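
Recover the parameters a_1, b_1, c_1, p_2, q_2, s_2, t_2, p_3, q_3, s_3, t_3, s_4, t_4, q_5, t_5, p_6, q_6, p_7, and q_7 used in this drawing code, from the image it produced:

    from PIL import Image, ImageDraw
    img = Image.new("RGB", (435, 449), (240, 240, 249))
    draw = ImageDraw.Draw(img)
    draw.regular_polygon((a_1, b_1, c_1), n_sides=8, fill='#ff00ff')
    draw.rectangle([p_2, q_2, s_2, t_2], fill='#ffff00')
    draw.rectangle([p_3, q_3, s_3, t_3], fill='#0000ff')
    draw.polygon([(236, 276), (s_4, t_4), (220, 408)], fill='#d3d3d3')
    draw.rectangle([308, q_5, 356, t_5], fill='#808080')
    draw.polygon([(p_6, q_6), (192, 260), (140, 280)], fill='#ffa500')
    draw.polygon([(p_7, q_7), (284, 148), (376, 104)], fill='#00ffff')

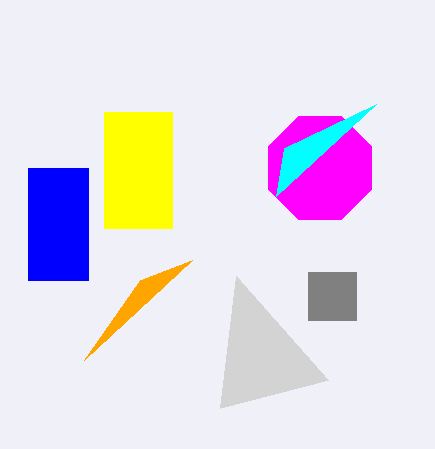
a_1 = 320, b_1 = 168, c_1 = 56, p_2 = 104, q_2 = 112, s_2 = 172, t_2 = 228, p_3 = 28, q_3 = 168, s_3 = 88, t_3 = 280, s_4 = 328, t_4 = 380, q_5 = 272, t_5 = 320, p_6 = 84, q_6 = 360, p_7 = 276, q_7 = 196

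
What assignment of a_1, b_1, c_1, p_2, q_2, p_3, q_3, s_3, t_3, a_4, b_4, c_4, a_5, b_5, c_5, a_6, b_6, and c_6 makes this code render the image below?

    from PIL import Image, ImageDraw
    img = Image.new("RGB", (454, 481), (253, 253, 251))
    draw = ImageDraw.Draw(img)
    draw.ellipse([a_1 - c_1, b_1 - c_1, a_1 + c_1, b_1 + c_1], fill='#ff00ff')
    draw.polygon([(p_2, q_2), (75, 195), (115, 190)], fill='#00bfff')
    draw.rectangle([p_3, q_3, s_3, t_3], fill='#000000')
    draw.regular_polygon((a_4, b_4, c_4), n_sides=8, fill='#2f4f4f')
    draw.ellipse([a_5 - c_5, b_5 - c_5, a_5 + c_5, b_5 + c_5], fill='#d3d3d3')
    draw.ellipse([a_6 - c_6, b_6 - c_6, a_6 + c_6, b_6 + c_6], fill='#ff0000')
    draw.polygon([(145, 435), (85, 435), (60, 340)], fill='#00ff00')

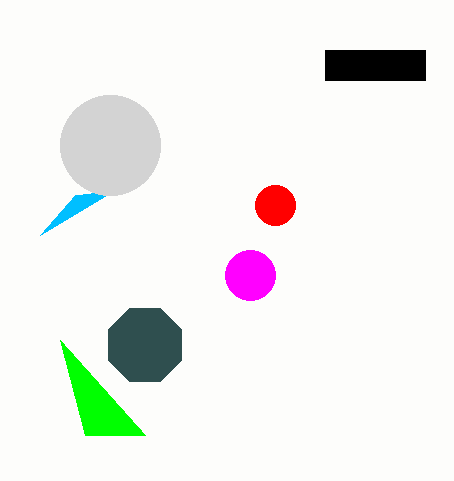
a_1 = 250
b_1 = 275
c_1 = 25
p_2 = 40
q_2 = 235
p_3 = 325
q_3 = 50
s_3 = 425
t_3 = 80
a_4 = 145
b_4 = 345
c_4 = 40
a_5 = 110
b_5 = 145
c_5 = 50
a_6 = 275
b_6 = 205
c_6 = 20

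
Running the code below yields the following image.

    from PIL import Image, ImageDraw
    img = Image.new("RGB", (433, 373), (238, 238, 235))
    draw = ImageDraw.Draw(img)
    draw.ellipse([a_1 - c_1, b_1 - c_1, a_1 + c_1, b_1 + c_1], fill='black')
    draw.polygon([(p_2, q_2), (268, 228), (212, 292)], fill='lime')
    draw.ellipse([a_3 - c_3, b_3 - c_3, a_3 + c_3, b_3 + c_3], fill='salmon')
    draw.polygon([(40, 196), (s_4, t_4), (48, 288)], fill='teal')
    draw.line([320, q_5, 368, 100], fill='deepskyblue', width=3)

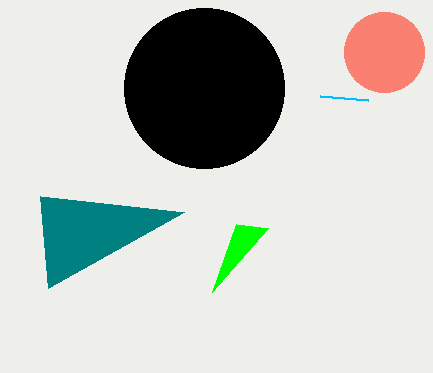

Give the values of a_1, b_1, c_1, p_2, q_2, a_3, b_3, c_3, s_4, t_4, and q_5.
a_1 = 204, b_1 = 88, c_1 = 80, p_2 = 236, q_2 = 224, a_3 = 384, b_3 = 52, c_3 = 40, s_4 = 184, t_4 = 212, q_5 = 96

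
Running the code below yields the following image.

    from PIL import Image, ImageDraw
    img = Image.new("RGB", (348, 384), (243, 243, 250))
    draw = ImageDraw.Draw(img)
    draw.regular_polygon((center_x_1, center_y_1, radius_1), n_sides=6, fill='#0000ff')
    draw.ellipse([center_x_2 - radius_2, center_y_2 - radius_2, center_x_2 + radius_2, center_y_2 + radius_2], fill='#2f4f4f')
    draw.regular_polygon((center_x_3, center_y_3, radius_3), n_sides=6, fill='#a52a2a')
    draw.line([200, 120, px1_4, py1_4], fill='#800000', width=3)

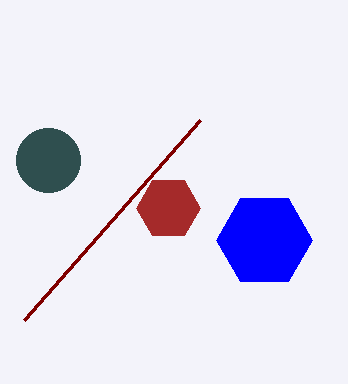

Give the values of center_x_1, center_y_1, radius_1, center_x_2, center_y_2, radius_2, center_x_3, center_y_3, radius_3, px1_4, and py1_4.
center_x_1 = 264
center_y_1 = 240
radius_1 = 48
center_x_2 = 48
center_y_2 = 160
radius_2 = 32
center_x_3 = 168
center_y_3 = 208
radius_3 = 32
px1_4 = 24
py1_4 = 320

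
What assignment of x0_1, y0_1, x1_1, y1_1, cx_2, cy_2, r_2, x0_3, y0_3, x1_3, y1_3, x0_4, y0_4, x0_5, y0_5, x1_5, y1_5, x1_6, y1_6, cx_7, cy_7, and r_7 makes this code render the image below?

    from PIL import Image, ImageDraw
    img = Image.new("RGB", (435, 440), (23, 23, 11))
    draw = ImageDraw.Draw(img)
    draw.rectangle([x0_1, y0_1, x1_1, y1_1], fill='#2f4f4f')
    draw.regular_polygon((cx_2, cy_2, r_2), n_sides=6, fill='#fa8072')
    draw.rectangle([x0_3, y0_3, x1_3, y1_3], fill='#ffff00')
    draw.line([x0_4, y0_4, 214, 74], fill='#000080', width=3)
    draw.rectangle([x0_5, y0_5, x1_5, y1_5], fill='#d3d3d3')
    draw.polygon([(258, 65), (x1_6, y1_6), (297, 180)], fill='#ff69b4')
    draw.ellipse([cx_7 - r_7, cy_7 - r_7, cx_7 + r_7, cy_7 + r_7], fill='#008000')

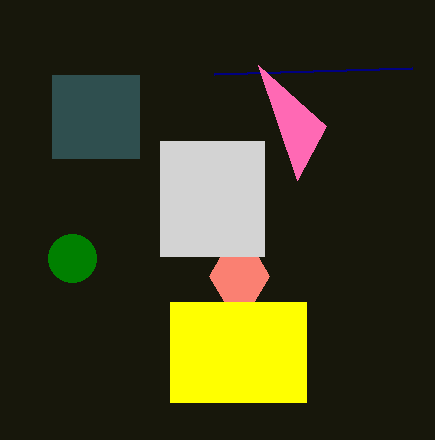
x0_1 = 52; y0_1 = 75; x1_1 = 139; y1_1 = 158; cx_2 = 239; cy_2 = 276; r_2 = 30; x0_3 = 170; y0_3 = 302; x1_3 = 306; y1_3 = 402; x0_4 = 412; y0_4 = 68; x0_5 = 160; y0_5 = 141; x1_5 = 264; y1_5 = 256; x1_6 = 326; y1_6 = 126; cx_7 = 72; cy_7 = 258; r_7 = 24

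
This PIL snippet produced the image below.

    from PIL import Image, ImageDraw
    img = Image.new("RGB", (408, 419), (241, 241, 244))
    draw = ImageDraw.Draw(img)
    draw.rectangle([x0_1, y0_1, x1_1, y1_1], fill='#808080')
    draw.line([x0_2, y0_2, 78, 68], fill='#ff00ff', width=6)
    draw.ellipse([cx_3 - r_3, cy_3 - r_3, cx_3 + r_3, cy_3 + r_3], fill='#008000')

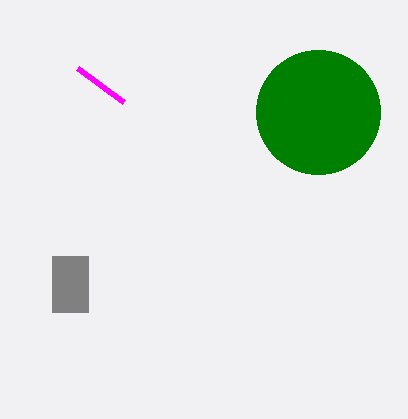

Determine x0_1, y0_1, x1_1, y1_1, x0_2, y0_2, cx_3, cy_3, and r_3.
x0_1 = 52
y0_1 = 256
x1_1 = 88
y1_1 = 312
x0_2 = 124
y0_2 = 102
cx_3 = 318
cy_3 = 112
r_3 = 62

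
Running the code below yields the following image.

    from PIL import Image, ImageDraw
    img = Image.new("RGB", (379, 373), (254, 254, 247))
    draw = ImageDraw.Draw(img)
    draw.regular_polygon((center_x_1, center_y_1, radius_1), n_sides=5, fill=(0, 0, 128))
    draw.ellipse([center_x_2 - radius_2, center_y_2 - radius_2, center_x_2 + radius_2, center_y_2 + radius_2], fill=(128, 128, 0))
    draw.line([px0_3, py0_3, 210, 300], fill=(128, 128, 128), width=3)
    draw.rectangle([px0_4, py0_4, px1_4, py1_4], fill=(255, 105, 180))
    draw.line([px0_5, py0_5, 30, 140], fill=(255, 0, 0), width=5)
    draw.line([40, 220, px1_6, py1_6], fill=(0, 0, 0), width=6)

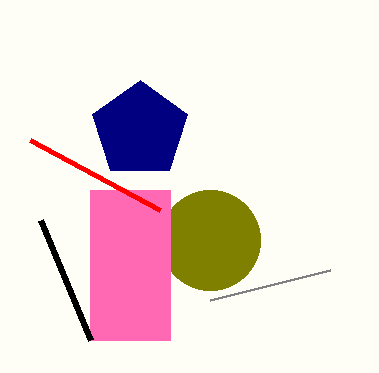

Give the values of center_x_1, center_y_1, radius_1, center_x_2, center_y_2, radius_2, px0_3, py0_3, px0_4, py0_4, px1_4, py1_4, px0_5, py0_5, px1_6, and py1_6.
center_x_1 = 140; center_y_1 = 130; radius_1 = 50; center_x_2 = 210; center_y_2 = 240; radius_2 = 50; px0_3 = 330; py0_3 = 270; px0_4 = 90; py0_4 = 190; px1_4 = 170; py1_4 = 340; px0_5 = 160; py0_5 = 210; px1_6 = 90; py1_6 = 340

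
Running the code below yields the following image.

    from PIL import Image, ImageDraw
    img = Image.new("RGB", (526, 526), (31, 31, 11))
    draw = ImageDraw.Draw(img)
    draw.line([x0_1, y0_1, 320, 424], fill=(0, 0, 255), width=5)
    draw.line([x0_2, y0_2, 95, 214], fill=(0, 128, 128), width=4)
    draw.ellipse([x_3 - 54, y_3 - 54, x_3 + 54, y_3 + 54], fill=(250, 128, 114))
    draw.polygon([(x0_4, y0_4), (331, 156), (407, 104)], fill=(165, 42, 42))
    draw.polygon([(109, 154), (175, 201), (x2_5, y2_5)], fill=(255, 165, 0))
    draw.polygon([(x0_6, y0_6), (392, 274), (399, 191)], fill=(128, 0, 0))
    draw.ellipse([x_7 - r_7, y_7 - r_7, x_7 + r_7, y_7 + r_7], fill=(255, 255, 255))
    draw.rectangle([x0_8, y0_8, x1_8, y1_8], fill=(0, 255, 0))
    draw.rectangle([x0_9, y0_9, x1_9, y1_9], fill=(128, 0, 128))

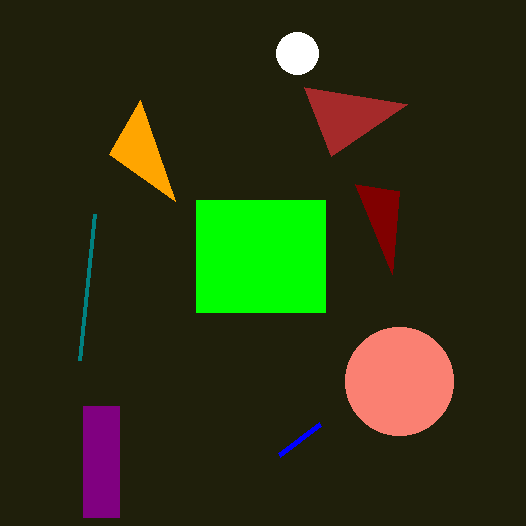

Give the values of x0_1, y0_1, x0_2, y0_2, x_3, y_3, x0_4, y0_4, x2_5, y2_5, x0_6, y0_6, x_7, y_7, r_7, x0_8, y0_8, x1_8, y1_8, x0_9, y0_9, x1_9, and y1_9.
x0_1 = 279, y0_1 = 455, x0_2 = 80, y0_2 = 360, x_3 = 399, y_3 = 381, x0_4 = 304, y0_4 = 87, x2_5 = 140, y2_5 = 100, x0_6 = 355, y0_6 = 184, x_7 = 297, y_7 = 53, r_7 = 21, x0_8 = 196, y0_8 = 200, x1_8 = 325, y1_8 = 312, x0_9 = 83, y0_9 = 406, x1_9 = 119, y1_9 = 517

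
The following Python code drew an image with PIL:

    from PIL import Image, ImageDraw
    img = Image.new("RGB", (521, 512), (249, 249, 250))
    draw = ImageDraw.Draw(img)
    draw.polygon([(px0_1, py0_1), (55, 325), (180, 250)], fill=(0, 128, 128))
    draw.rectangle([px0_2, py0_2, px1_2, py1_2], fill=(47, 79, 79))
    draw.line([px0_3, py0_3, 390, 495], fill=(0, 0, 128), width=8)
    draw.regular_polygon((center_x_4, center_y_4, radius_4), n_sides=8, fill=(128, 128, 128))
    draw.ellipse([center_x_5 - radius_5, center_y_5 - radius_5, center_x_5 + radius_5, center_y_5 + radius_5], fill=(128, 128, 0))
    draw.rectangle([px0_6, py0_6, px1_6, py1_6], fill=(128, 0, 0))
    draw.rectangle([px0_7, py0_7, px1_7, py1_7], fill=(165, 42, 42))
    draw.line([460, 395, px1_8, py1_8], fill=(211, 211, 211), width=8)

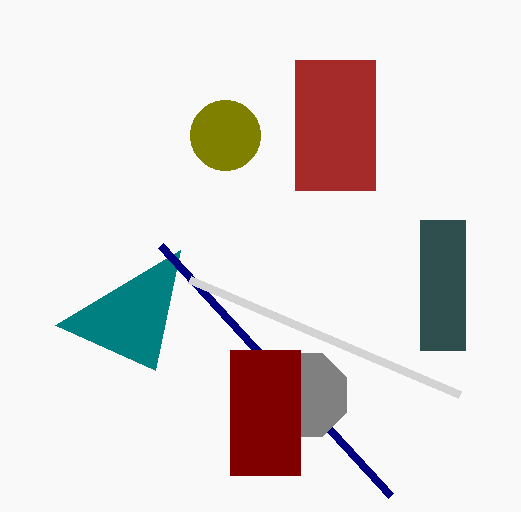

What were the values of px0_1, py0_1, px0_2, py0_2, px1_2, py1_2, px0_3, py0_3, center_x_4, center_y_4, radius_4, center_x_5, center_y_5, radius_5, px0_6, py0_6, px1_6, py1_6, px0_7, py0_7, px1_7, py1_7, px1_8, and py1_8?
px0_1 = 155
py0_1 = 370
px0_2 = 420
py0_2 = 220
px1_2 = 465
py1_2 = 350
px0_3 = 160
py0_3 = 245
center_x_4 = 305
center_y_4 = 395
radius_4 = 45
center_x_5 = 225
center_y_5 = 135
radius_5 = 35
px0_6 = 230
py0_6 = 350
px1_6 = 300
py1_6 = 475
px0_7 = 295
py0_7 = 60
px1_7 = 375
py1_7 = 190
px1_8 = 190
py1_8 = 280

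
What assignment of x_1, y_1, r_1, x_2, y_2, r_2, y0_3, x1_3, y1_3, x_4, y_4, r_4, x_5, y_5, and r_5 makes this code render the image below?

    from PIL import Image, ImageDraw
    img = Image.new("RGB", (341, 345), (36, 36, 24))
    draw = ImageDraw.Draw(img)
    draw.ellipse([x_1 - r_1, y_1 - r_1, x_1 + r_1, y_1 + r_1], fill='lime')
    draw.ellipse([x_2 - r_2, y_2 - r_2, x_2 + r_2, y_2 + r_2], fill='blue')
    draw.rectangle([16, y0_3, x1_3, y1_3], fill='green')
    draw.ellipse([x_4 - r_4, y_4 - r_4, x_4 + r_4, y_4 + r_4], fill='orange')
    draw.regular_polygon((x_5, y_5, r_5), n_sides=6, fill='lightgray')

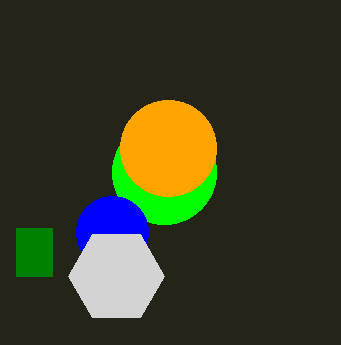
x_1 = 164; y_1 = 172; r_1 = 52; x_2 = 112; y_2 = 232; r_2 = 36; y0_3 = 228; x1_3 = 52; y1_3 = 276; x_4 = 168; y_4 = 148; r_4 = 48; x_5 = 116; y_5 = 276; r_5 = 48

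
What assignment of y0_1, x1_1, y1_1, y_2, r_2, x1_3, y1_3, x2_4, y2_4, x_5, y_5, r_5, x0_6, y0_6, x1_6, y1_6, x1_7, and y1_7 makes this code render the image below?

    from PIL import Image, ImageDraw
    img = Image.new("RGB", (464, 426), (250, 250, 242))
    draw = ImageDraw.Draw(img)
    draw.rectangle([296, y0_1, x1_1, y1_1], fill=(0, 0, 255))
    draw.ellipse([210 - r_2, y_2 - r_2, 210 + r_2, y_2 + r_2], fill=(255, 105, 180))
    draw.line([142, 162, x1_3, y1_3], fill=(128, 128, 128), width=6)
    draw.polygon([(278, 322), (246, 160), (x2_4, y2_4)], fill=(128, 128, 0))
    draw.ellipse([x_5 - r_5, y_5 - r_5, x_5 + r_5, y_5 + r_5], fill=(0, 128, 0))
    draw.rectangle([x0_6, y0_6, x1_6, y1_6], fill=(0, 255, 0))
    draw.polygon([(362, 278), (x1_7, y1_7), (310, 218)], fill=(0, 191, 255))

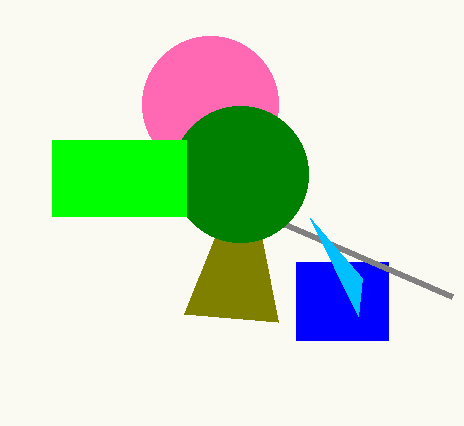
y0_1 = 262; x1_1 = 388; y1_1 = 340; y_2 = 104; r_2 = 68; x1_3 = 452; y1_3 = 296; x2_4 = 184; y2_4 = 314; x_5 = 240; y_5 = 174; r_5 = 68; x0_6 = 52; y0_6 = 140; x1_6 = 186; y1_6 = 216; x1_7 = 358; y1_7 = 316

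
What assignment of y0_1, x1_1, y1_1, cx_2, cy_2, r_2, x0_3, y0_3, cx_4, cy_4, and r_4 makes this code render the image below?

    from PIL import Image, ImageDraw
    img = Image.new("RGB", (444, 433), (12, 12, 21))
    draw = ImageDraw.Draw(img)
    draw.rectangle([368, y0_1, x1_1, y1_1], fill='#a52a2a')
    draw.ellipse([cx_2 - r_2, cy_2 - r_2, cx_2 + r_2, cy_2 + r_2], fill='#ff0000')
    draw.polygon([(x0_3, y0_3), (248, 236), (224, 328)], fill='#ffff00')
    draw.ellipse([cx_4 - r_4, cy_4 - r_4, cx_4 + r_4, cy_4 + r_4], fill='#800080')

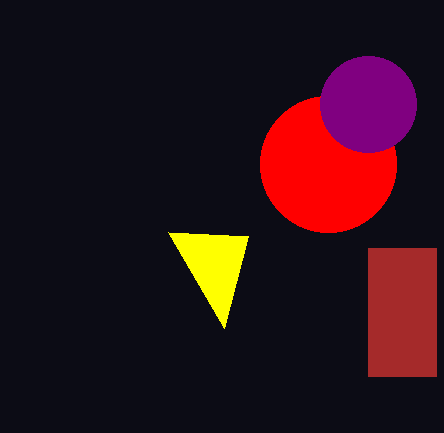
y0_1 = 248; x1_1 = 436; y1_1 = 376; cx_2 = 328; cy_2 = 164; r_2 = 68; x0_3 = 168; y0_3 = 232; cx_4 = 368; cy_4 = 104; r_4 = 48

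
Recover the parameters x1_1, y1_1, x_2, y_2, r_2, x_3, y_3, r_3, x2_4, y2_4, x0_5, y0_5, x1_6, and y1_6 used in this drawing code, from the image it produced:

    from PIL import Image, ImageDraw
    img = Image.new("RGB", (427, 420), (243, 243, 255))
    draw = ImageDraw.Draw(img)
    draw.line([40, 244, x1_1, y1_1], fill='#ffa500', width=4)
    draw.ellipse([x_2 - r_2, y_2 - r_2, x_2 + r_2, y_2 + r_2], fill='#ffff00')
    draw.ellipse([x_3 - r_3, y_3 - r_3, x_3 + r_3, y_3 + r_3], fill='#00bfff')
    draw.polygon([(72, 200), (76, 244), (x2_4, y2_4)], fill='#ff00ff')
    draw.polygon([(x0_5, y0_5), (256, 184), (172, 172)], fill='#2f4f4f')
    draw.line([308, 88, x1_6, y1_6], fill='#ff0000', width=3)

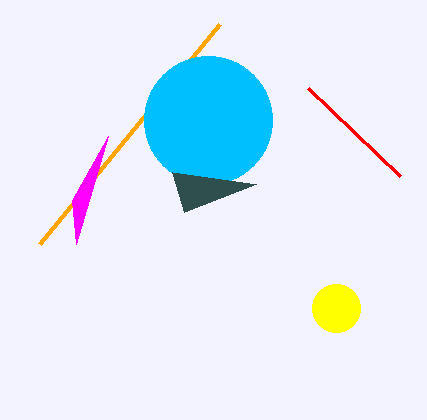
x1_1 = 220, y1_1 = 24, x_2 = 336, y_2 = 308, r_2 = 24, x_3 = 208, y_3 = 120, r_3 = 64, x2_4 = 108, y2_4 = 136, x0_5 = 184, y0_5 = 212, x1_6 = 400, y1_6 = 176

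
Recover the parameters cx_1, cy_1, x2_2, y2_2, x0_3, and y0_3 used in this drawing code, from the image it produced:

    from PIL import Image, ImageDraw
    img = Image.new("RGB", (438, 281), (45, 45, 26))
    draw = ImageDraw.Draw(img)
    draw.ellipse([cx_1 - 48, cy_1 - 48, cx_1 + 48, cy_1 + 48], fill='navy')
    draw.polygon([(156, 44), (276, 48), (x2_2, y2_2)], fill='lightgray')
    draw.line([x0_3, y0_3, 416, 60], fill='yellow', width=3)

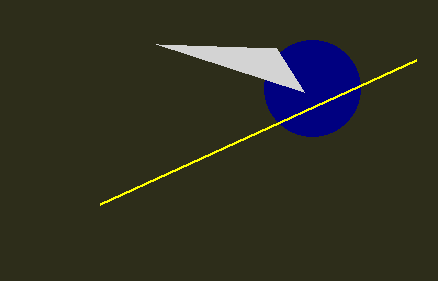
cx_1 = 312
cy_1 = 88
x2_2 = 304
y2_2 = 92
x0_3 = 100
y0_3 = 204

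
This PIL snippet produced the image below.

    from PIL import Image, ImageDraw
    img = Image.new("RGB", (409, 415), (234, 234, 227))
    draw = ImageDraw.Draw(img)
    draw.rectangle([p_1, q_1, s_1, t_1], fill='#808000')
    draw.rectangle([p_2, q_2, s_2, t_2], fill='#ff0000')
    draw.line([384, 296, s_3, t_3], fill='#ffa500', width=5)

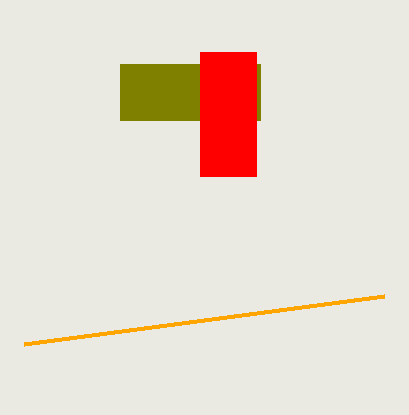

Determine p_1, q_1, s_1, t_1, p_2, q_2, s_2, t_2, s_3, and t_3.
p_1 = 120
q_1 = 64
s_1 = 260
t_1 = 120
p_2 = 200
q_2 = 52
s_2 = 256
t_2 = 176
s_3 = 24
t_3 = 344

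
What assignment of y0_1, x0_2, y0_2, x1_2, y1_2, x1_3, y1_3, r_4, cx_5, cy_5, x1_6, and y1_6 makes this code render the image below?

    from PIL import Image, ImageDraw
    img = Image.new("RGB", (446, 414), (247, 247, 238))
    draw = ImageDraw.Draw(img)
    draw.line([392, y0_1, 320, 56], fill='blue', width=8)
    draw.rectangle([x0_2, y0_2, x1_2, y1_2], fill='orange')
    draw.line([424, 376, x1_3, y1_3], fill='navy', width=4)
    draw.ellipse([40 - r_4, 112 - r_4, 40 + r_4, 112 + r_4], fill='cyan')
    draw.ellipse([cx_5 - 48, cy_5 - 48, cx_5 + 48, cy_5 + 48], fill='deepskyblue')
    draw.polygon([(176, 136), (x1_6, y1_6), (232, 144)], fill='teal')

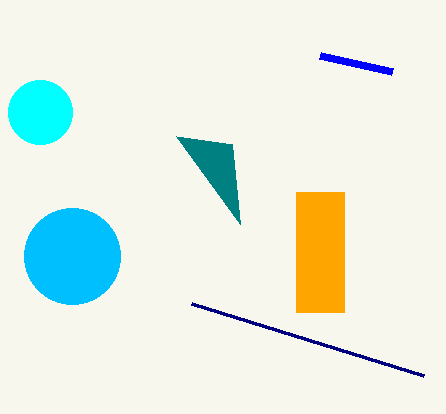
y0_1 = 72, x0_2 = 296, y0_2 = 192, x1_2 = 344, y1_2 = 312, x1_3 = 192, y1_3 = 304, r_4 = 32, cx_5 = 72, cy_5 = 256, x1_6 = 240, y1_6 = 224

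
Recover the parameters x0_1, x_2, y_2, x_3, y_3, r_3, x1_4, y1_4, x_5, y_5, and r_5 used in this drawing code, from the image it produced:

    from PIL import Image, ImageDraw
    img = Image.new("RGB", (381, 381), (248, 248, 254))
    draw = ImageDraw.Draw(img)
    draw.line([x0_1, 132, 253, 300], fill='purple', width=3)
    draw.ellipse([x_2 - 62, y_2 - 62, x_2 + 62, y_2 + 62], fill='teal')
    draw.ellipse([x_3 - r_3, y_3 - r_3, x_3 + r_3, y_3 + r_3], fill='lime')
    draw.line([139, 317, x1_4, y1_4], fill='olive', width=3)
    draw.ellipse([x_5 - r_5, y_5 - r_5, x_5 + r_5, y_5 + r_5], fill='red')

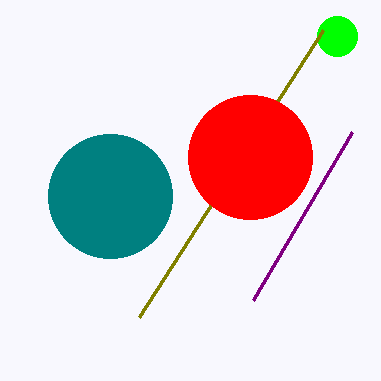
x0_1 = 352; x_2 = 110; y_2 = 196; x_3 = 337; y_3 = 36; r_3 = 20; x1_4 = 323; y1_4 = 30; x_5 = 250; y_5 = 157; r_5 = 62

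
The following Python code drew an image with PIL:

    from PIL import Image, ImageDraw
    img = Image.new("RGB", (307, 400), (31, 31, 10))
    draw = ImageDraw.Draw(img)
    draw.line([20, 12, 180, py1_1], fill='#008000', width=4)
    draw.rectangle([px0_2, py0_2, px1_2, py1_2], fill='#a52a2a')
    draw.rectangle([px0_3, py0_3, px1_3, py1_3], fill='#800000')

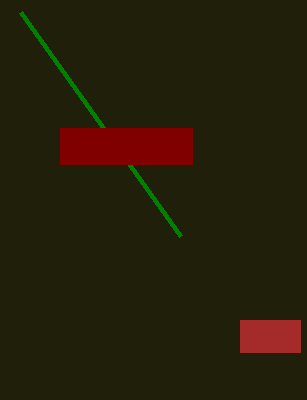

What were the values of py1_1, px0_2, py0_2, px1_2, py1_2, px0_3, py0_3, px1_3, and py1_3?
py1_1 = 236
px0_2 = 240
py0_2 = 320
px1_2 = 300
py1_2 = 352
px0_3 = 60
py0_3 = 128
px1_3 = 192
py1_3 = 164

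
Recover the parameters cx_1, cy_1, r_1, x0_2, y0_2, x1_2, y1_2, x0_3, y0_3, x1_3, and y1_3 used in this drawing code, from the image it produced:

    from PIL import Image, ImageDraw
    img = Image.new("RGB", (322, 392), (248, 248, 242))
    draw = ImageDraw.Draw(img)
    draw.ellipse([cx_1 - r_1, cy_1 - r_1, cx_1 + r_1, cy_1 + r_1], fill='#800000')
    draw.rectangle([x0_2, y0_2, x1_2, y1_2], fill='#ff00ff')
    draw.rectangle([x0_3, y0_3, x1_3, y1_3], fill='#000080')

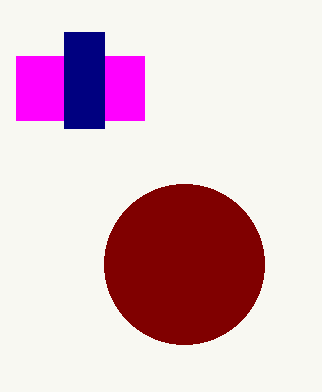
cx_1 = 184; cy_1 = 264; r_1 = 80; x0_2 = 16; y0_2 = 56; x1_2 = 144; y1_2 = 120; x0_3 = 64; y0_3 = 32; x1_3 = 104; y1_3 = 128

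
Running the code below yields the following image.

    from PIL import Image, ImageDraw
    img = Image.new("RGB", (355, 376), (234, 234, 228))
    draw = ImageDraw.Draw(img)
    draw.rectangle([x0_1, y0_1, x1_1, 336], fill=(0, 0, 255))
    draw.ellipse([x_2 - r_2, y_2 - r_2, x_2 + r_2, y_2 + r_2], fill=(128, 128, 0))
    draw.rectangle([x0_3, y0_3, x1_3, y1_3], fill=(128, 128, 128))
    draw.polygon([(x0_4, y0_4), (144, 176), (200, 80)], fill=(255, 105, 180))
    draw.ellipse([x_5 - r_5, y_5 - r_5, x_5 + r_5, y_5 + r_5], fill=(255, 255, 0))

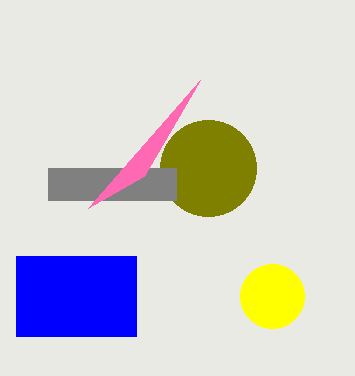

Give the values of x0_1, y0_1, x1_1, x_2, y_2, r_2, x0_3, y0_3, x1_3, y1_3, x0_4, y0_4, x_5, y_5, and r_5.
x0_1 = 16
y0_1 = 256
x1_1 = 136
x_2 = 208
y_2 = 168
r_2 = 48
x0_3 = 48
y0_3 = 168
x1_3 = 176
y1_3 = 200
x0_4 = 88
y0_4 = 208
x_5 = 272
y_5 = 296
r_5 = 32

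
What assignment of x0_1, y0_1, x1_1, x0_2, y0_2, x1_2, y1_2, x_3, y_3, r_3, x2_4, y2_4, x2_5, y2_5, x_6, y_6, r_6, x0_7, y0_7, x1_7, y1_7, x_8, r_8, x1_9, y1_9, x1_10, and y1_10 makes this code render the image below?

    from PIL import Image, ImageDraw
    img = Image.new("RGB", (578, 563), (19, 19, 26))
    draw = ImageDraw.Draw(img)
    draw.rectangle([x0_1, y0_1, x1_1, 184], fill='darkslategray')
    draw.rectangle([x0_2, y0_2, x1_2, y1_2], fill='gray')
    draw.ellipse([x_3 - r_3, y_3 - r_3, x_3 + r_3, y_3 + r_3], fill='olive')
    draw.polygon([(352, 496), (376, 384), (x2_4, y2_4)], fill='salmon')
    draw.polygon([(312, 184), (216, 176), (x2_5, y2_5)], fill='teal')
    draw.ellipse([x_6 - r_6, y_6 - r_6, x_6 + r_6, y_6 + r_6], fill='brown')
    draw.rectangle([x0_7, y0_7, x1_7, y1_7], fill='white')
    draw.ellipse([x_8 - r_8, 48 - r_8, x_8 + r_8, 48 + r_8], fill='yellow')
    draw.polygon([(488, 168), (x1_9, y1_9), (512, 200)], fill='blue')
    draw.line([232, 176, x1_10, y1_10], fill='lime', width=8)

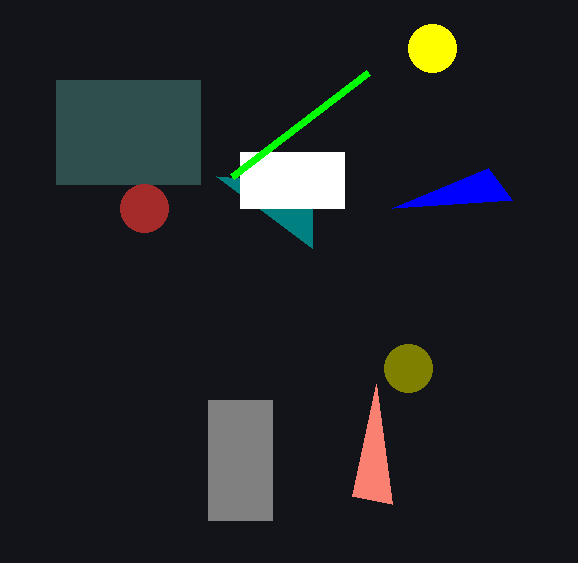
x0_1 = 56; y0_1 = 80; x1_1 = 200; x0_2 = 208; y0_2 = 400; x1_2 = 272; y1_2 = 520; x_3 = 408; y_3 = 368; r_3 = 24; x2_4 = 392; y2_4 = 504; x2_5 = 312; y2_5 = 248; x_6 = 144; y_6 = 208; r_6 = 24; x0_7 = 240; y0_7 = 152; x1_7 = 344; y1_7 = 208; x_8 = 432; r_8 = 24; x1_9 = 392; y1_9 = 208; x1_10 = 368; y1_10 = 72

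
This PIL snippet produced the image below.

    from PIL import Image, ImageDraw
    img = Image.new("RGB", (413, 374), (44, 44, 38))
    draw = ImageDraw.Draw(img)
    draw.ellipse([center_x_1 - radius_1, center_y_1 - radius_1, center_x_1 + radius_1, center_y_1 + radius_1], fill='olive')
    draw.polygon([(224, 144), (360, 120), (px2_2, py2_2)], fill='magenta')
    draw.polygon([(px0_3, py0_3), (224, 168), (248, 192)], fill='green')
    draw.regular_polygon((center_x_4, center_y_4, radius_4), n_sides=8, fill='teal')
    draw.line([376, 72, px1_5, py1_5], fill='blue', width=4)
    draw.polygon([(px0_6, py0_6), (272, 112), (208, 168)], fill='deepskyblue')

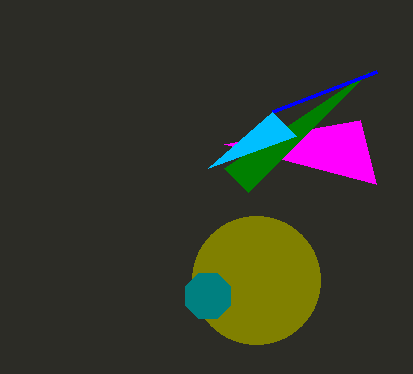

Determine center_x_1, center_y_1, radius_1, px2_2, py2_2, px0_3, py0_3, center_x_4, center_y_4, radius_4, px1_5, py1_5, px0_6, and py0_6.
center_x_1 = 256, center_y_1 = 280, radius_1 = 64, px2_2 = 376, py2_2 = 184, px0_3 = 368, py0_3 = 72, center_x_4 = 208, center_y_4 = 296, radius_4 = 24, px1_5 = 272, py1_5 = 112, px0_6 = 296, py0_6 = 136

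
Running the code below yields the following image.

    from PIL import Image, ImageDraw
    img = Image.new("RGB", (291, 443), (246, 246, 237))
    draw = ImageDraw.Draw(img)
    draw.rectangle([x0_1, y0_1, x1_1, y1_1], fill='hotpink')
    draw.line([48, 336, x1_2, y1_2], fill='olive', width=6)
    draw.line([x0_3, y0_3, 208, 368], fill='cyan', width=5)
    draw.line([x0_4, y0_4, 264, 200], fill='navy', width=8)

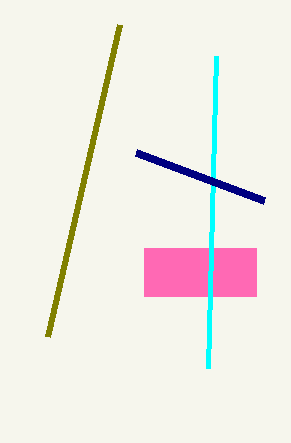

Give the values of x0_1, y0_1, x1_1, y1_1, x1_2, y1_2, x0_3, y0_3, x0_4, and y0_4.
x0_1 = 144, y0_1 = 248, x1_1 = 256, y1_1 = 296, x1_2 = 120, y1_2 = 24, x0_3 = 216, y0_3 = 56, x0_4 = 136, y0_4 = 152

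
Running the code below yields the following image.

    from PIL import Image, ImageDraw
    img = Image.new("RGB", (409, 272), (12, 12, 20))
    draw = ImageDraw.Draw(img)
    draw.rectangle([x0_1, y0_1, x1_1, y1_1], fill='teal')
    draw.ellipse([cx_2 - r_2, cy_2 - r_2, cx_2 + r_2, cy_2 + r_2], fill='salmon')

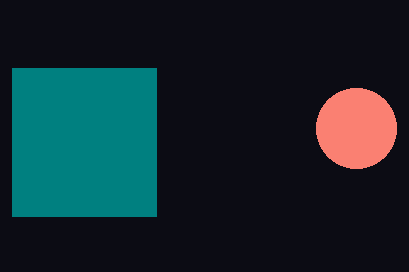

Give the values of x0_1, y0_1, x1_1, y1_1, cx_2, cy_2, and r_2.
x0_1 = 12; y0_1 = 68; x1_1 = 156; y1_1 = 216; cx_2 = 356; cy_2 = 128; r_2 = 40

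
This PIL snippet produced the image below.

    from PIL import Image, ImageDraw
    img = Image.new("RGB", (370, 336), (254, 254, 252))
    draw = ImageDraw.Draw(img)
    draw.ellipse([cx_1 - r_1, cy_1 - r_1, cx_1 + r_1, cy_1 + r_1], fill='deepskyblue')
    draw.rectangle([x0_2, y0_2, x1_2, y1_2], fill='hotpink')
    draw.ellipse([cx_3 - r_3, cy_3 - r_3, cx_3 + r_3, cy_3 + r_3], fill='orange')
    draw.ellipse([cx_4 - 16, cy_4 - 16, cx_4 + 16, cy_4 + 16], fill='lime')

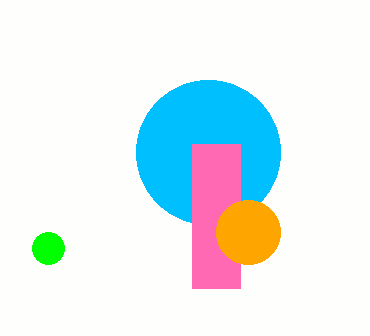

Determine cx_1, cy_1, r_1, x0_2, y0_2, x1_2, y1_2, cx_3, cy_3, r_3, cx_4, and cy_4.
cx_1 = 208, cy_1 = 152, r_1 = 72, x0_2 = 192, y0_2 = 144, x1_2 = 240, y1_2 = 288, cx_3 = 248, cy_3 = 232, r_3 = 32, cx_4 = 48, cy_4 = 248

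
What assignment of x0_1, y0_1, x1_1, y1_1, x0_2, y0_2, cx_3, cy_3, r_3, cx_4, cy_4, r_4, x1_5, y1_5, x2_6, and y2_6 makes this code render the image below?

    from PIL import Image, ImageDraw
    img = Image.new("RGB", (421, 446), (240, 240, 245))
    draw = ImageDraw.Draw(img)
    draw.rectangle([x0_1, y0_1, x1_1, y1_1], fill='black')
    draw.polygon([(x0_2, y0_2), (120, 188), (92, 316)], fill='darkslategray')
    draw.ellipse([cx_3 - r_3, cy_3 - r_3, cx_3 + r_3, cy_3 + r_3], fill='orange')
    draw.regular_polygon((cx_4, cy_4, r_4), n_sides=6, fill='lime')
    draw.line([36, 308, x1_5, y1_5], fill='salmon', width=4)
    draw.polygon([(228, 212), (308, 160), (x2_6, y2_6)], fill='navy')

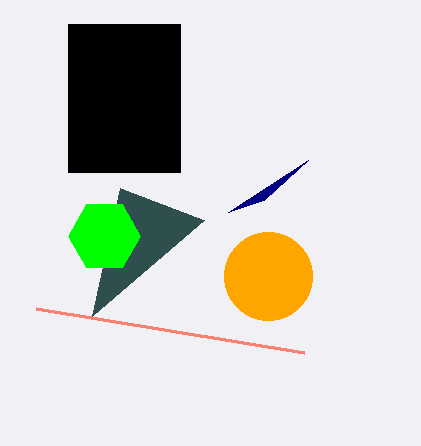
x0_1 = 68, y0_1 = 24, x1_1 = 180, y1_1 = 172, x0_2 = 204, y0_2 = 220, cx_3 = 268, cy_3 = 276, r_3 = 44, cx_4 = 104, cy_4 = 236, r_4 = 36, x1_5 = 304, y1_5 = 352, x2_6 = 264, y2_6 = 200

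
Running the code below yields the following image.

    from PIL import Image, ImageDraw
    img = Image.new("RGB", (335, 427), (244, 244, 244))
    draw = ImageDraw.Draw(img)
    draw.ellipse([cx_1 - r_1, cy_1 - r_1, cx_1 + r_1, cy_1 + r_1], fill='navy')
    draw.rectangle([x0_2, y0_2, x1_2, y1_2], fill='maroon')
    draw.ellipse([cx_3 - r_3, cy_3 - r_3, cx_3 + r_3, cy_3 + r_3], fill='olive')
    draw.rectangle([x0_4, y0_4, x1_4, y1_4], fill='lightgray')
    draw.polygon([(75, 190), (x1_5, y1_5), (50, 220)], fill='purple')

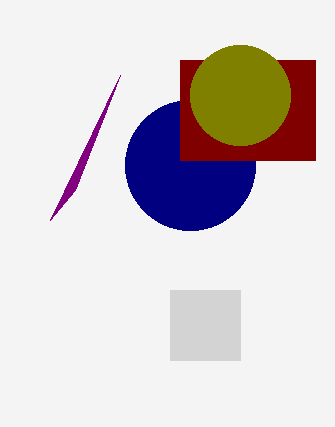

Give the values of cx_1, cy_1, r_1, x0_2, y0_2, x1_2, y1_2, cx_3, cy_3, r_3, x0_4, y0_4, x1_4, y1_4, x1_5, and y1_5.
cx_1 = 190; cy_1 = 165; r_1 = 65; x0_2 = 180; y0_2 = 60; x1_2 = 315; y1_2 = 160; cx_3 = 240; cy_3 = 95; r_3 = 50; x0_4 = 170; y0_4 = 290; x1_4 = 240; y1_4 = 360; x1_5 = 120; y1_5 = 75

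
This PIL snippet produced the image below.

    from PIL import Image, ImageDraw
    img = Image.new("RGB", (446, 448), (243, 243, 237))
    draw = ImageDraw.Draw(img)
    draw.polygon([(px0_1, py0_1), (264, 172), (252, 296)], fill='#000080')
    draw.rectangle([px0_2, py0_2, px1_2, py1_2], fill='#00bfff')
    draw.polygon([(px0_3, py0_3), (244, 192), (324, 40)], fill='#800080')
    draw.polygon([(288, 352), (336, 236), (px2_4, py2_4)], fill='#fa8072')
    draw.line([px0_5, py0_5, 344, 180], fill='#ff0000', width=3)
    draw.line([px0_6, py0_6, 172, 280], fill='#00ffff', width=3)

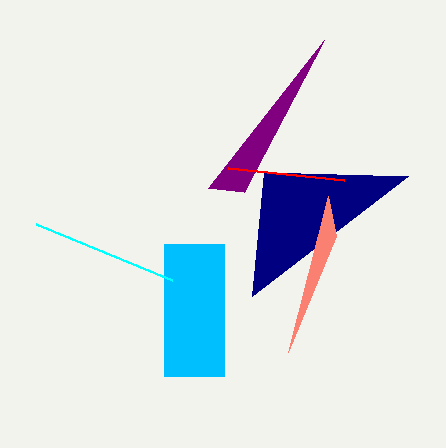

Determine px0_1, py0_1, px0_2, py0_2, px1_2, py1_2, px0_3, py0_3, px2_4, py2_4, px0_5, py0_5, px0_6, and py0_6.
px0_1 = 408; py0_1 = 176; px0_2 = 164; py0_2 = 244; px1_2 = 224; py1_2 = 376; px0_3 = 208; py0_3 = 188; px2_4 = 328; py2_4 = 196; px0_5 = 228; py0_5 = 168; px0_6 = 36; py0_6 = 224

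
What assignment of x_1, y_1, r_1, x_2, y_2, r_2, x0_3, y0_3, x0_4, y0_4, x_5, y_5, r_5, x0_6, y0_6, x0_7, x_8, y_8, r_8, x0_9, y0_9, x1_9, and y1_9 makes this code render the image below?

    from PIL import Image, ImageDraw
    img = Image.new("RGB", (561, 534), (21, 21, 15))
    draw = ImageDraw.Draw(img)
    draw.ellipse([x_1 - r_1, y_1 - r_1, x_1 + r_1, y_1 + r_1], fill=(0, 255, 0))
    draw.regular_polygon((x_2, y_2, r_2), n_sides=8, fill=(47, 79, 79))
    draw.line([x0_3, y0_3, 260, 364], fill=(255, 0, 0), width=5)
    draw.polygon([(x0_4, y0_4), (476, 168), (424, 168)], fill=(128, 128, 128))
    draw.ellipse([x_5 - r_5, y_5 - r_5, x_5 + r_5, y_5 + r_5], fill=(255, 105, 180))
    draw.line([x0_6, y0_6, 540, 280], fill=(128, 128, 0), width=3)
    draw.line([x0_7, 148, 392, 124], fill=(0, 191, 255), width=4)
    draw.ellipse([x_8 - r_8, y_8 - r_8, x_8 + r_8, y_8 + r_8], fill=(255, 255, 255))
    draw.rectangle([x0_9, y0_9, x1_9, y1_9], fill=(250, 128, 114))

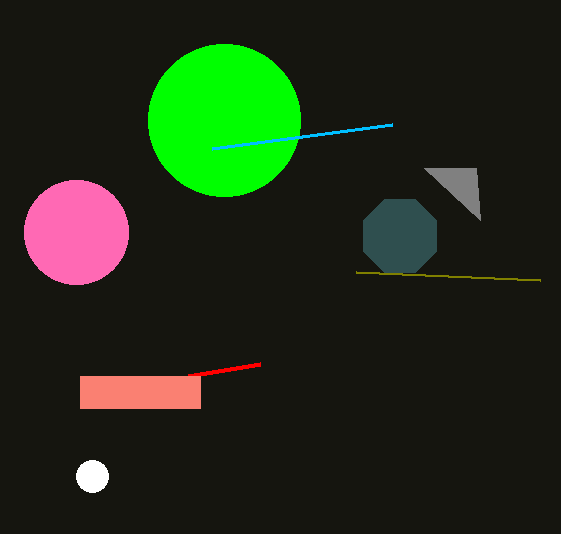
x_1 = 224, y_1 = 120, r_1 = 76, x_2 = 400, y_2 = 236, r_2 = 40, x0_3 = 188, y0_3 = 376, x0_4 = 480, y0_4 = 220, x_5 = 76, y_5 = 232, r_5 = 52, x0_6 = 356, y0_6 = 272, x0_7 = 212, x_8 = 92, y_8 = 476, r_8 = 16, x0_9 = 80, y0_9 = 376, x1_9 = 200, y1_9 = 408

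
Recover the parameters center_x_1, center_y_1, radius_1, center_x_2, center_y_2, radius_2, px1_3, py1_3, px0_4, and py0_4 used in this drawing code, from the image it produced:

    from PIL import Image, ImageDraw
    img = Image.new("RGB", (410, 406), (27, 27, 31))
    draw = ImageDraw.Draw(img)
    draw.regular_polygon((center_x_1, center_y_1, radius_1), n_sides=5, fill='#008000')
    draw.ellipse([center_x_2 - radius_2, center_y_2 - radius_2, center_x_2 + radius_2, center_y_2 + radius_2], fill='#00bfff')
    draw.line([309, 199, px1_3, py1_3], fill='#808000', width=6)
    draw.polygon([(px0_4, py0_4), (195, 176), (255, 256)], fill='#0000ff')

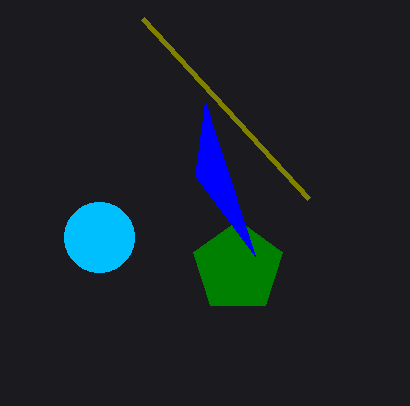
center_x_1 = 238, center_y_1 = 267, radius_1 = 47, center_x_2 = 99, center_y_2 = 237, radius_2 = 35, px1_3 = 143, py1_3 = 19, px0_4 = 205, py0_4 = 102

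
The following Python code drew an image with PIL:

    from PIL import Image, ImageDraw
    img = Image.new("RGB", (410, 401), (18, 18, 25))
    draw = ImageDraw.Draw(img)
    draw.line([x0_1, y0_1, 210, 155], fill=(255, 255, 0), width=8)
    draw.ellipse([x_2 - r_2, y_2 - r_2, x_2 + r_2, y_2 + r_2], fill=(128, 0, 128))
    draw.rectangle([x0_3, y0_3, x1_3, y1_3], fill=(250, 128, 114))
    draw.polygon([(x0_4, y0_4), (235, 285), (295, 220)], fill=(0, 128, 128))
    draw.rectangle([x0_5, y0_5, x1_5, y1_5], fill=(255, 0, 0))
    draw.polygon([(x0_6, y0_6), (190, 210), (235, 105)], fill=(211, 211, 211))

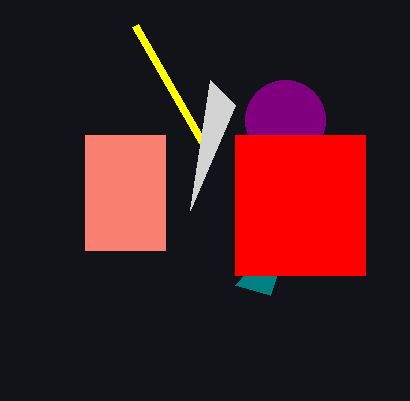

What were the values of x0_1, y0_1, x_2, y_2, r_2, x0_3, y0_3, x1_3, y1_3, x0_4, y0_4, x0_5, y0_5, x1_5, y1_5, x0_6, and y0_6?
x0_1 = 135
y0_1 = 25
x_2 = 285
y_2 = 120
r_2 = 40
x0_3 = 85
y0_3 = 135
x1_3 = 165
y1_3 = 250
x0_4 = 270
y0_4 = 295
x0_5 = 235
y0_5 = 135
x1_5 = 365
y1_5 = 275
x0_6 = 210
y0_6 = 80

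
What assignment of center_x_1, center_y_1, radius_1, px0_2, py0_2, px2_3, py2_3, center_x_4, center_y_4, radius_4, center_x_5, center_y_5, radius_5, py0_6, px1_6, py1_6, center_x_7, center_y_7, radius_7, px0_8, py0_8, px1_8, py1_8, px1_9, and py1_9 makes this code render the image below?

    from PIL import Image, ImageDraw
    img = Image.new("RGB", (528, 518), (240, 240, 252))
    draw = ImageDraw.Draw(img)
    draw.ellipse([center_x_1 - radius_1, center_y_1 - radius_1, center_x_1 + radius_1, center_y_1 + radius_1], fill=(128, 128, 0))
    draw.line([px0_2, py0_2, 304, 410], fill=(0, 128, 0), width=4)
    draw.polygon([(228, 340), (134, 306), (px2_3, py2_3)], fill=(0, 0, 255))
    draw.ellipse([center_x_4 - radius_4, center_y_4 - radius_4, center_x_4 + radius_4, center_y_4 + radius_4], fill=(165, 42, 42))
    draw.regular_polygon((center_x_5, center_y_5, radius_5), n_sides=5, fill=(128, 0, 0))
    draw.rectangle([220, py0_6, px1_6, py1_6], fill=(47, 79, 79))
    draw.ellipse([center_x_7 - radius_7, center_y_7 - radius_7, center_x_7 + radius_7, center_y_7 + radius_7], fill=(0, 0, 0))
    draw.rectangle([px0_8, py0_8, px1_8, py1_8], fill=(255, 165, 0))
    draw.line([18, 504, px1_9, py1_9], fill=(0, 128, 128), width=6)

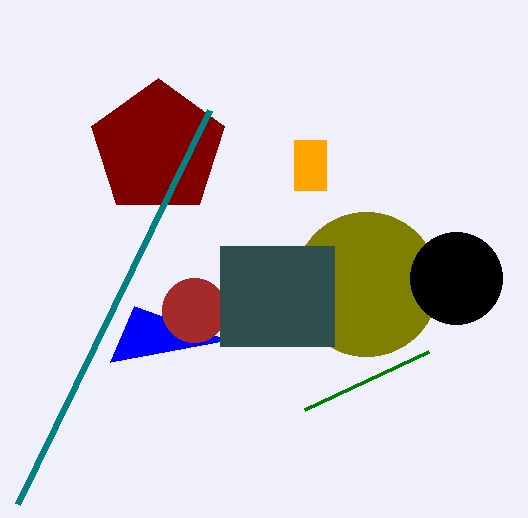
center_x_1 = 366; center_y_1 = 284; radius_1 = 72; px0_2 = 428; py0_2 = 352; px2_3 = 110; py2_3 = 362; center_x_4 = 194; center_y_4 = 310; radius_4 = 32; center_x_5 = 158; center_y_5 = 148; radius_5 = 70; py0_6 = 246; px1_6 = 334; py1_6 = 346; center_x_7 = 456; center_y_7 = 278; radius_7 = 46; px0_8 = 294; py0_8 = 140; px1_8 = 326; py1_8 = 190; px1_9 = 210; py1_9 = 110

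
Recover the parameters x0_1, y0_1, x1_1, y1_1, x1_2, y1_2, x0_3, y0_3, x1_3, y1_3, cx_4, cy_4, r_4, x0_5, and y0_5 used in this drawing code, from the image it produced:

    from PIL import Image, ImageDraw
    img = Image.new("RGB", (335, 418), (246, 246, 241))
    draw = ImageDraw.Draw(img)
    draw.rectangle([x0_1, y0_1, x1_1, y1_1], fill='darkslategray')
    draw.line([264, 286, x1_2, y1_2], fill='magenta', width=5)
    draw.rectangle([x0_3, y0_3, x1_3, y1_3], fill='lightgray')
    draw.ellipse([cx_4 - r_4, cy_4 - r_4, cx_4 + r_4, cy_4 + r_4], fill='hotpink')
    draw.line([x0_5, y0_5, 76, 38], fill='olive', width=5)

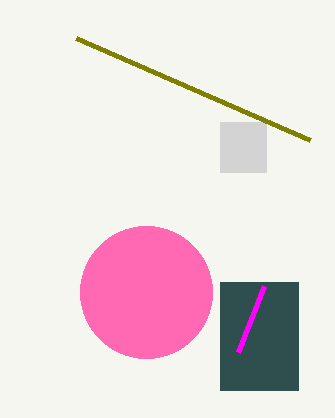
x0_1 = 220, y0_1 = 282, x1_1 = 298, y1_1 = 390, x1_2 = 238, y1_2 = 352, x0_3 = 220, y0_3 = 122, x1_3 = 266, y1_3 = 172, cx_4 = 146, cy_4 = 292, r_4 = 66, x0_5 = 310, y0_5 = 140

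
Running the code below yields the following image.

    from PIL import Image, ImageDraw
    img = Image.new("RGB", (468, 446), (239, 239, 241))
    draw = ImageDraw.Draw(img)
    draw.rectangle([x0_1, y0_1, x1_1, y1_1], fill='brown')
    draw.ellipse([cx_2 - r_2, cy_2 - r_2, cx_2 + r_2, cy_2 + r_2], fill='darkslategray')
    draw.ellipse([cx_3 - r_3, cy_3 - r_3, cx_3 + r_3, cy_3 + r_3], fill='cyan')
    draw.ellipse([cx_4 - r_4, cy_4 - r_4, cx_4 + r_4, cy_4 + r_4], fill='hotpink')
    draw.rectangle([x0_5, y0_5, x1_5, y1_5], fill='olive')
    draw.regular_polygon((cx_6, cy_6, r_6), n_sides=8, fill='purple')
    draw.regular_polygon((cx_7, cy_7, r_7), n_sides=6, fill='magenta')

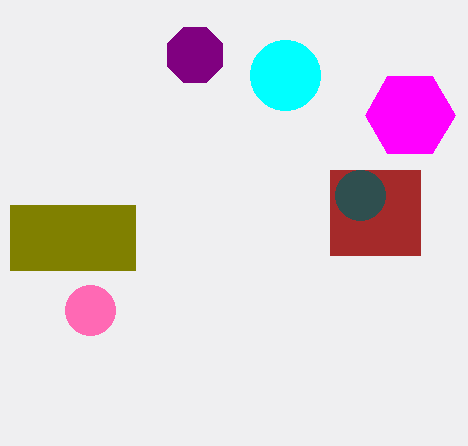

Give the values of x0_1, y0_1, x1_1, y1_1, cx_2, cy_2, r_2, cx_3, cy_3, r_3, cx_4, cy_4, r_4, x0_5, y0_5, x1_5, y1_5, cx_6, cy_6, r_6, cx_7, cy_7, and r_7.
x0_1 = 330, y0_1 = 170, x1_1 = 420, y1_1 = 255, cx_2 = 360, cy_2 = 195, r_2 = 25, cx_3 = 285, cy_3 = 75, r_3 = 35, cx_4 = 90, cy_4 = 310, r_4 = 25, x0_5 = 10, y0_5 = 205, x1_5 = 135, y1_5 = 270, cx_6 = 195, cy_6 = 55, r_6 = 30, cx_7 = 410, cy_7 = 115, r_7 = 45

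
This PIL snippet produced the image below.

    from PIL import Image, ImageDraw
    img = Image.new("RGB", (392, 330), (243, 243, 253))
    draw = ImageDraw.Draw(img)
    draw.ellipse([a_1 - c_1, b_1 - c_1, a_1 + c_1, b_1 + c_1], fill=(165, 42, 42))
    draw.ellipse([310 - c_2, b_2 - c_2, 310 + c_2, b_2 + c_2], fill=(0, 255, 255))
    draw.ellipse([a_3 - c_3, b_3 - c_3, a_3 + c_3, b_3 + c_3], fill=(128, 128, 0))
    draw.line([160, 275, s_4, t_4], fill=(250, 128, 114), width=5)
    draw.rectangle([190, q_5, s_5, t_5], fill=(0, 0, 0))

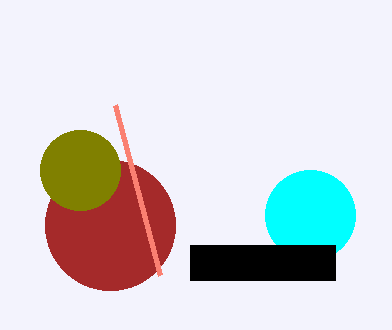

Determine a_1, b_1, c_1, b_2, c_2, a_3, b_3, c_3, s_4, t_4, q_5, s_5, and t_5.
a_1 = 110; b_1 = 225; c_1 = 65; b_2 = 215; c_2 = 45; a_3 = 80; b_3 = 170; c_3 = 40; s_4 = 115; t_4 = 105; q_5 = 245; s_5 = 335; t_5 = 280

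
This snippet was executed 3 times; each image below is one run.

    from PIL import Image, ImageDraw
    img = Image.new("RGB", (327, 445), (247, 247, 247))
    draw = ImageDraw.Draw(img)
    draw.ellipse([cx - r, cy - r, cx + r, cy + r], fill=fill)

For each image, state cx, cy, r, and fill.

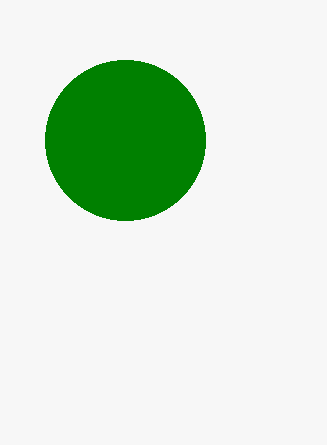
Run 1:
cx = 125, cy = 140, r = 80, fill = 'green'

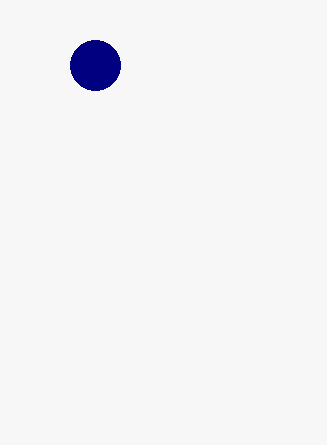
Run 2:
cx = 95, cy = 65, r = 25, fill = 'navy'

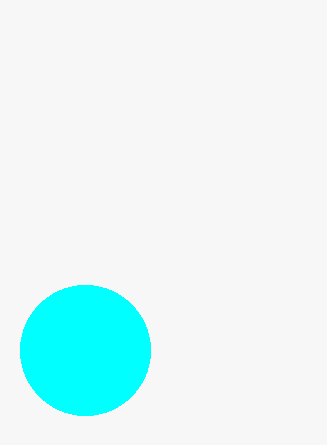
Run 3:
cx = 85
cy = 350
r = 65
fill = 'cyan'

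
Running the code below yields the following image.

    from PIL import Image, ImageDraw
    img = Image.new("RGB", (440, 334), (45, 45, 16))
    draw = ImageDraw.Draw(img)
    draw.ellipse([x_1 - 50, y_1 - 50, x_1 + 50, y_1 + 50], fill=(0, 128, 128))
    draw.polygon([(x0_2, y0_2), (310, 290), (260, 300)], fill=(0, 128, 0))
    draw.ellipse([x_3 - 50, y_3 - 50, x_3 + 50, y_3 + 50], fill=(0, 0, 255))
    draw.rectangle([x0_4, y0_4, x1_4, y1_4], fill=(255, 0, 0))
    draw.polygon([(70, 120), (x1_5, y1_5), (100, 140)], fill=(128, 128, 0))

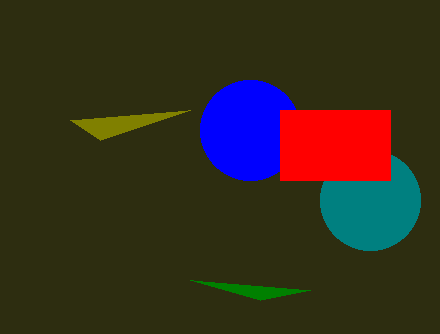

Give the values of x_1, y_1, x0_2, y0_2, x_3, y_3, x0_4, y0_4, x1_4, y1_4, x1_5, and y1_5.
x_1 = 370; y_1 = 200; x0_2 = 190; y0_2 = 280; x_3 = 250; y_3 = 130; x0_4 = 280; y0_4 = 110; x1_4 = 390; y1_4 = 180; x1_5 = 190; y1_5 = 110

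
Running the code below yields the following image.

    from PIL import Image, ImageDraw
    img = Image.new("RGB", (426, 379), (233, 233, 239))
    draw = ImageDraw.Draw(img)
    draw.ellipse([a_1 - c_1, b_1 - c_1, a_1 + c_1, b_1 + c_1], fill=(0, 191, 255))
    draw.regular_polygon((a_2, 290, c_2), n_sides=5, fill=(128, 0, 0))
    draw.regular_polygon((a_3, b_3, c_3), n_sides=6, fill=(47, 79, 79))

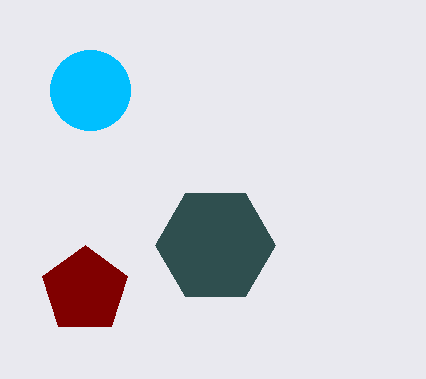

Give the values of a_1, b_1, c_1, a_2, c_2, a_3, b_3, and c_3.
a_1 = 90
b_1 = 90
c_1 = 40
a_2 = 85
c_2 = 45
a_3 = 215
b_3 = 245
c_3 = 60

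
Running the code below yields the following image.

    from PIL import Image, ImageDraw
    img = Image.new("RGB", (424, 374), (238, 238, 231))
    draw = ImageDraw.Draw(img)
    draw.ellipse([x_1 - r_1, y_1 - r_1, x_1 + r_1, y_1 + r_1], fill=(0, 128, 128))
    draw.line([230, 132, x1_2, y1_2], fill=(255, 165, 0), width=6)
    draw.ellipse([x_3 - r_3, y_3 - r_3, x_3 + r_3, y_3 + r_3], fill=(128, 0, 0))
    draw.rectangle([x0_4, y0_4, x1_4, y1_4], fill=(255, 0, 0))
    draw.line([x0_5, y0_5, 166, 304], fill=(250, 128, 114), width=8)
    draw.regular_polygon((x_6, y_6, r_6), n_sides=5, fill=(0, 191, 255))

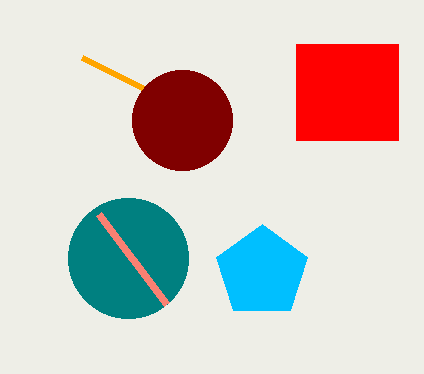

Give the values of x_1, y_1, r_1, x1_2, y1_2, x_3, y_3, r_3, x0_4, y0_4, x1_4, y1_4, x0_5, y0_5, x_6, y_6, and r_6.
x_1 = 128, y_1 = 258, r_1 = 60, x1_2 = 82, y1_2 = 58, x_3 = 182, y_3 = 120, r_3 = 50, x0_4 = 296, y0_4 = 44, x1_4 = 398, y1_4 = 140, x0_5 = 98, y0_5 = 214, x_6 = 262, y_6 = 272, r_6 = 48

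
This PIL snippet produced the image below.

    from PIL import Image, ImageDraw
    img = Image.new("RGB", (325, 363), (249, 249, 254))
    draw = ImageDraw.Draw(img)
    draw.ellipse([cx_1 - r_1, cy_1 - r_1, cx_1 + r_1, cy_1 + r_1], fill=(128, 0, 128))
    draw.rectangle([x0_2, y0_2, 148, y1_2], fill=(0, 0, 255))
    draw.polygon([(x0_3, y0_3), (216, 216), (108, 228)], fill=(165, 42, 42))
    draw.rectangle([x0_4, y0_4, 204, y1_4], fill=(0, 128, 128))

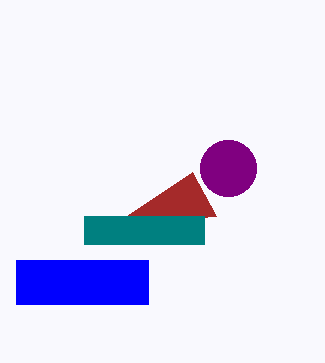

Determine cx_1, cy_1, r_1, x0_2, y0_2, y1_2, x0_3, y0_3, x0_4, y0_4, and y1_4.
cx_1 = 228, cy_1 = 168, r_1 = 28, x0_2 = 16, y0_2 = 260, y1_2 = 304, x0_3 = 192, y0_3 = 172, x0_4 = 84, y0_4 = 216, y1_4 = 244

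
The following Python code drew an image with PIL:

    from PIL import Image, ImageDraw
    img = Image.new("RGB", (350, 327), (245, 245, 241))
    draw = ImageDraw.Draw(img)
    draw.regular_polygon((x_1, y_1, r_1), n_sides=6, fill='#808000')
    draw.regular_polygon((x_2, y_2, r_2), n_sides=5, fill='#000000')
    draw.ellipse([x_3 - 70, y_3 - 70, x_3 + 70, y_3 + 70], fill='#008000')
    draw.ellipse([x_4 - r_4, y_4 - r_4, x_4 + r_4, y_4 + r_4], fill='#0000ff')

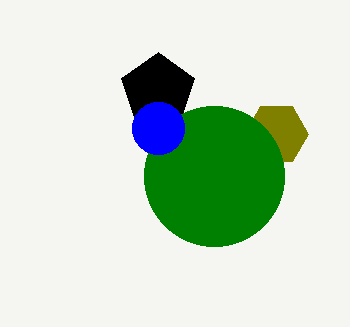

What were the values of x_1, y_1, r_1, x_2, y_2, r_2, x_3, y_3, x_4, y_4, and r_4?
x_1 = 276, y_1 = 134, r_1 = 32, x_2 = 158, y_2 = 90, r_2 = 38, x_3 = 214, y_3 = 176, x_4 = 158, y_4 = 128, r_4 = 26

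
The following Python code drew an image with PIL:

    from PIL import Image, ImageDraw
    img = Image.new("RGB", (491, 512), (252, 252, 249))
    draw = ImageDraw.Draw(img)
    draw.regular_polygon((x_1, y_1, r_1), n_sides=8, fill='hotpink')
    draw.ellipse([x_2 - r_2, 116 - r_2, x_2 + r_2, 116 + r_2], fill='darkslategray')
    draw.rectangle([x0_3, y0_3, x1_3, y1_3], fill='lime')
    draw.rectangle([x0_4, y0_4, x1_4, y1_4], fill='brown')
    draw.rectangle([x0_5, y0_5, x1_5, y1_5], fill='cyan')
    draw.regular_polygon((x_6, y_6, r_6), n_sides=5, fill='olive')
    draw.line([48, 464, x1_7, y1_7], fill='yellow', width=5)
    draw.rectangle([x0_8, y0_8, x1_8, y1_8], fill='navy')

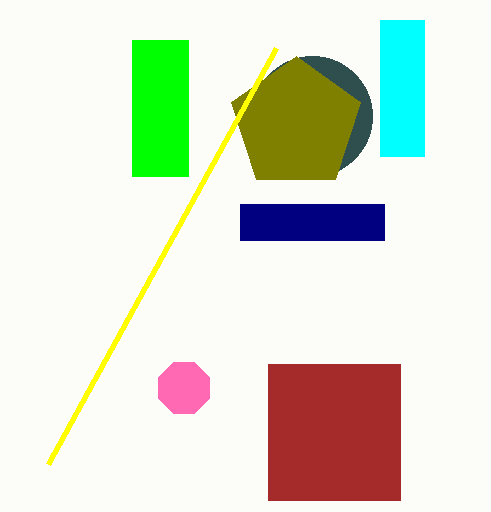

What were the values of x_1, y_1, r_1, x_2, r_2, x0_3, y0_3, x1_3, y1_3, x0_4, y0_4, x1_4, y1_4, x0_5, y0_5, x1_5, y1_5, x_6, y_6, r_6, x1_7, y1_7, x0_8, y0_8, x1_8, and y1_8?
x_1 = 184, y_1 = 388, r_1 = 28, x_2 = 312, r_2 = 60, x0_3 = 132, y0_3 = 40, x1_3 = 188, y1_3 = 176, x0_4 = 268, y0_4 = 364, x1_4 = 400, y1_4 = 500, x0_5 = 380, y0_5 = 20, x1_5 = 424, y1_5 = 156, x_6 = 296, y_6 = 124, r_6 = 68, x1_7 = 276, y1_7 = 48, x0_8 = 240, y0_8 = 204, x1_8 = 384, y1_8 = 240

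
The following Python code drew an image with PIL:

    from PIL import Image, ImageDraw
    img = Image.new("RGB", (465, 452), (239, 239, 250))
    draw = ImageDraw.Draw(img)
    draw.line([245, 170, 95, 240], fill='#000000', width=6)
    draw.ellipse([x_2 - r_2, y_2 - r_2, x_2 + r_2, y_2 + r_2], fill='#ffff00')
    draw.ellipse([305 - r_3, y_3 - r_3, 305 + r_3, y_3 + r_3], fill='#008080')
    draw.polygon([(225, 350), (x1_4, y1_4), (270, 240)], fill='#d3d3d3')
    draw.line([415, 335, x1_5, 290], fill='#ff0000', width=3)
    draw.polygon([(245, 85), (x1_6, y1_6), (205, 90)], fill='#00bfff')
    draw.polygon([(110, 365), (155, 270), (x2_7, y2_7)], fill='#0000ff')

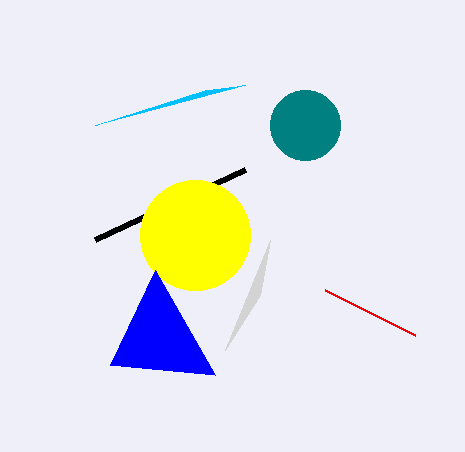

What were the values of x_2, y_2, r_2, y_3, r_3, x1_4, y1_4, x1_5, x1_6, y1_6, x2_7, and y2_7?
x_2 = 195
y_2 = 235
r_2 = 55
y_3 = 125
r_3 = 35
x1_4 = 260
y1_4 = 295
x1_5 = 325
x1_6 = 95
y1_6 = 125
x2_7 = 215
y2_7 = 375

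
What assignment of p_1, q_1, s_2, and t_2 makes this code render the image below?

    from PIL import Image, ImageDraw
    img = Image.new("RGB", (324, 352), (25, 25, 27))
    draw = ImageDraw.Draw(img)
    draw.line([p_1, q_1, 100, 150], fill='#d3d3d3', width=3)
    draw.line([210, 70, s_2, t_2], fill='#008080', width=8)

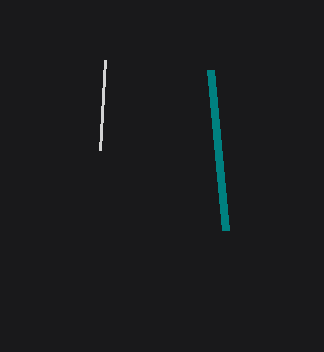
p_1 = 105
q_1 = 60
s_2 = 225
t_2 = 230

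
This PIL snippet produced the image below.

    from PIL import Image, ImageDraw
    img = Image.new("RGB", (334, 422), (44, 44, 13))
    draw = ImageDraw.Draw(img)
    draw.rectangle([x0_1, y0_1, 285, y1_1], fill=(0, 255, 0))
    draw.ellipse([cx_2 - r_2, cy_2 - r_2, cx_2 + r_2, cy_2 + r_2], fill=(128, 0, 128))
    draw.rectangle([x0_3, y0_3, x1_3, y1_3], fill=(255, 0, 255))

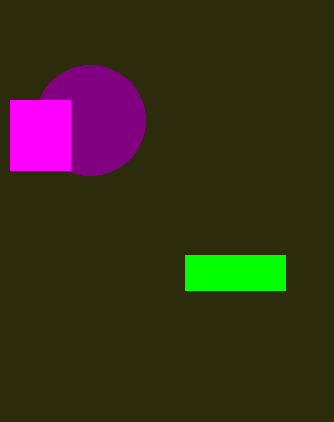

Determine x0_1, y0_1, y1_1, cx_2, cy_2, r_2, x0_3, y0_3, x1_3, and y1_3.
x0_1 = 185, y0_1 = 255, y1_1 = 290, cx_2 = 90, cy_2 = 120, r_2 = 55, x0_3 = 10, y0_3 = 100, x1_3 = 70, y1_3 = 170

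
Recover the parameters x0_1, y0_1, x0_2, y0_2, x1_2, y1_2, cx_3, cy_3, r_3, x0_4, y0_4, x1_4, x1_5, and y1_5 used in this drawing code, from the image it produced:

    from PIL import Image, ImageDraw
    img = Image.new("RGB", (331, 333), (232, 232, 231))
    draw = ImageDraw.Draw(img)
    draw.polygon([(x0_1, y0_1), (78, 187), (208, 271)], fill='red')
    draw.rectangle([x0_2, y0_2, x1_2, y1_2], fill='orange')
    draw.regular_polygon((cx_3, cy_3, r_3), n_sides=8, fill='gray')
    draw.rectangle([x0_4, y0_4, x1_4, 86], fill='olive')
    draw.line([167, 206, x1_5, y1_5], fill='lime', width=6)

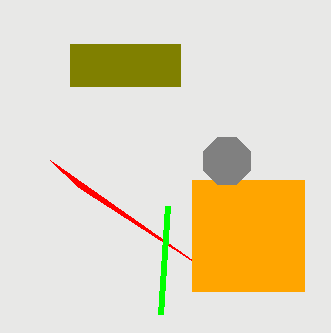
x0_1 = 50
y0_1 = 160
x0_2 = 192
y0_2 = 180
x1_2 = 304
y1_2 = 291
cx_3 = 227
cy_3 = 161
r_3 = 25
x0_4 = 70
y0_4 = 44
x1_4 = 180
x1_5 = 160
y1_5 = 314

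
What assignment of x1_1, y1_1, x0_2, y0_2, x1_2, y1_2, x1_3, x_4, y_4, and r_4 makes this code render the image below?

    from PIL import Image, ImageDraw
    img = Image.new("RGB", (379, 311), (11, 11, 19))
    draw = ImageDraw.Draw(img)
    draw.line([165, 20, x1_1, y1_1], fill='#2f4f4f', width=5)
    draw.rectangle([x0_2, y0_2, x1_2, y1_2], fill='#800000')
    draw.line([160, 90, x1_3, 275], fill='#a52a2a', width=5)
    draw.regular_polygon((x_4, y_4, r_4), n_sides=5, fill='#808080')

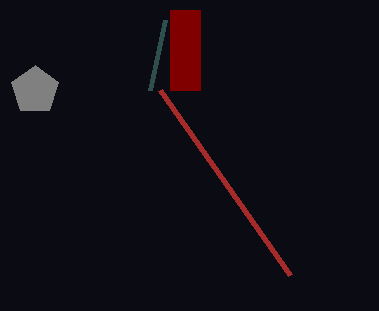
x1_1 = 150
y1_1 = 90
x0_2 = 170
y0_2 = 10
x1_2 = 200
y1_2 = 90
x1_3 = 290
x_4 = 35
y_4 = 90
r_4 = 25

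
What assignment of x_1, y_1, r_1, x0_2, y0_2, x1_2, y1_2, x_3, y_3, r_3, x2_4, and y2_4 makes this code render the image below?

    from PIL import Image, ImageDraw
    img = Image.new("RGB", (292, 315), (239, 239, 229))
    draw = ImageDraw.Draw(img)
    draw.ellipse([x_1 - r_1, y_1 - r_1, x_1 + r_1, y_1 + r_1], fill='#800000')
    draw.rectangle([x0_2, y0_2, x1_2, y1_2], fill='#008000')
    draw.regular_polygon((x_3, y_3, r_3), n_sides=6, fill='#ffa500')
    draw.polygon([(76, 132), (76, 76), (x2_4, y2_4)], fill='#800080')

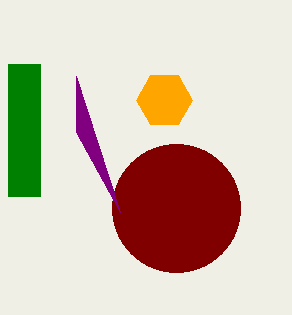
x_1 = 176; y_1 = 208; r_1 = 64; x0_2 = 8; y0_2 = 64; x1_2 = 40; y1_2 = 196; x_3 = 164; y_3 = 100; r_3 = 28; x2_4 = 120; y2_4 = 212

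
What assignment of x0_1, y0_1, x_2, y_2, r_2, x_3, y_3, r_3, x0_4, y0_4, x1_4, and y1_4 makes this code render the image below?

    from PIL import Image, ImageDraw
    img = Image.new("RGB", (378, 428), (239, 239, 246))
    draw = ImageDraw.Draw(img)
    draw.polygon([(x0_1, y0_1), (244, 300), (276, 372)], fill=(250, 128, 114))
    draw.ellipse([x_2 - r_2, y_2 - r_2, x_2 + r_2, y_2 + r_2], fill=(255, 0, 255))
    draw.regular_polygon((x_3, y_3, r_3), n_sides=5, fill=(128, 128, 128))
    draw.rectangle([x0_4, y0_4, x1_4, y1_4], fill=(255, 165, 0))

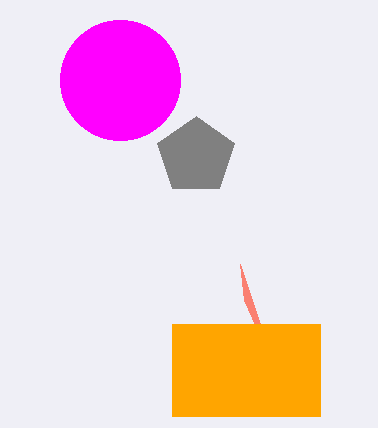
x0_1 = 240
y0_1 = 264
x_2 = 120
y_2 = 80
r_2 = 60
x_3 = 196
y_3 = 156
r_3 = 40
x0_4 = 172
y0_4 = 324
x1_4 = 320
y1_4 = 416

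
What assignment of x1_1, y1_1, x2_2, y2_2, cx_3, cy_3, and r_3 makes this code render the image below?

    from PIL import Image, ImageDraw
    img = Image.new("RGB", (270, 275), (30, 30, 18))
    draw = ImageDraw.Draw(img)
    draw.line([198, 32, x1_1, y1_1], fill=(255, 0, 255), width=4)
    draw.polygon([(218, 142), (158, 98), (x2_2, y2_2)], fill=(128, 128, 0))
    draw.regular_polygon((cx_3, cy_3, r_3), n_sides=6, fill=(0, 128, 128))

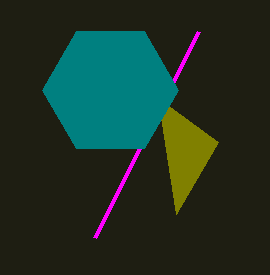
x1_1 = 94
y1_1 = 238
x2_2 = 176
y2_2 = 214
cx_3 = 110
cy_3 = 90
r_3 = 68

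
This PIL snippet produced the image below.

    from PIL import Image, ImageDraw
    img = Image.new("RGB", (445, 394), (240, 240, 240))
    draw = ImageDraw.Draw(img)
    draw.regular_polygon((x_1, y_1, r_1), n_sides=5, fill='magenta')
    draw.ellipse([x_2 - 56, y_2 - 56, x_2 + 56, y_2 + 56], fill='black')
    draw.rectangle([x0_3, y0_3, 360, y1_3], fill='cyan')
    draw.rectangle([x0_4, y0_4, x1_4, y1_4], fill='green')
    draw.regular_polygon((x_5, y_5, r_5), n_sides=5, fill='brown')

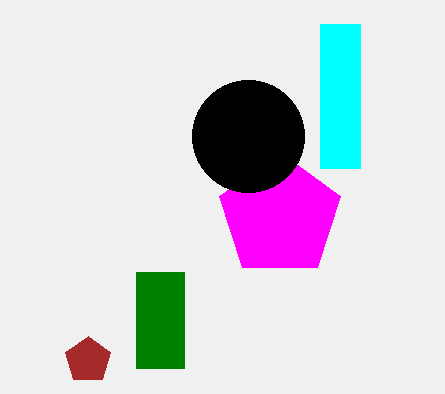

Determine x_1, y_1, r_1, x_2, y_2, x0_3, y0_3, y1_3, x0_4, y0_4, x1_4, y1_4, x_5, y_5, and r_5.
x_1 = 280
y_1 = 216
r_1 = 64
x_2 = 248
y_2 = 136
x0_3 = 320
y0_3 = 24
y1_3 = 168
x0_4 = 136
y0_4 = 272
x1_4 = 184
y1_4 = 368
x_5 = 88
y_5 = 360
r_5 = 24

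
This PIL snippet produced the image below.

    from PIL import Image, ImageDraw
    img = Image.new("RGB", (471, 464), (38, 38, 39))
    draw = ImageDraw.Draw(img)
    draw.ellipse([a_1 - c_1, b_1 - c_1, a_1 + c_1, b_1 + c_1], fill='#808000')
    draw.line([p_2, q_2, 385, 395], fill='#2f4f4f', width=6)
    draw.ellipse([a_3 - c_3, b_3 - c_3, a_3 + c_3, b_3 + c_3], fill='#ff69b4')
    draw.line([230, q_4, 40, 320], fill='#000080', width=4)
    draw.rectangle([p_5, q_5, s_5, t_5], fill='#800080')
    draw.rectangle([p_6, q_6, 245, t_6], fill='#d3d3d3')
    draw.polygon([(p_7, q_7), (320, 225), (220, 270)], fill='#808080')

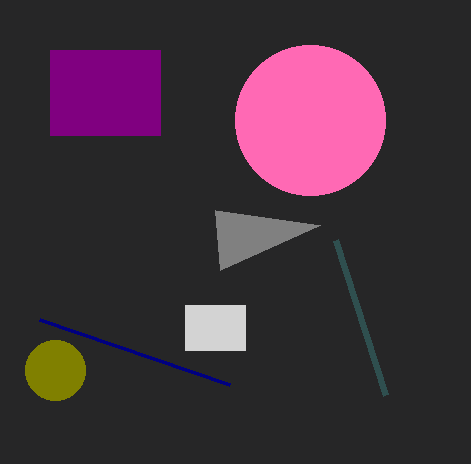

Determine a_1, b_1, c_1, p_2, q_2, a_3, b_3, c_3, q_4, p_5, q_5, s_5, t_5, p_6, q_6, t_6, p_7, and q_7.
a_1 = 55, b_1 = 370, c_1 = 30, p_2 = 335, q_2 = 240, a_3 = 310, b_3 = 120, c_3 = 75, q_4 = 385, p_5 = 50, q_5 = 50, s_5 = 160, t_5 = 135, p_6 = 185, q_6 = 305, t_6 = 350, p_7 = 215, q_7 = 210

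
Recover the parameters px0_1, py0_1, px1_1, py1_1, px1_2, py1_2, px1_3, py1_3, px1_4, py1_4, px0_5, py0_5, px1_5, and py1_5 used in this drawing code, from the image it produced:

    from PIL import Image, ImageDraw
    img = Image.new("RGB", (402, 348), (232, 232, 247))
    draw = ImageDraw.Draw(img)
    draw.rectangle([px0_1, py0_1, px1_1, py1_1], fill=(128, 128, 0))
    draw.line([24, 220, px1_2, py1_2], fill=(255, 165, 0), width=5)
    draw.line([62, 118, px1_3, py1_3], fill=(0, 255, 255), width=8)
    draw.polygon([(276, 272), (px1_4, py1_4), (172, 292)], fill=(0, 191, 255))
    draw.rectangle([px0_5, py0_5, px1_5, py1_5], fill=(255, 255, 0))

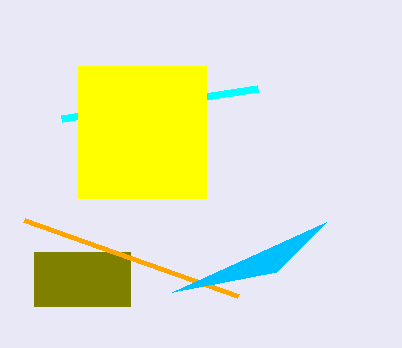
px0_1 = 34, py0_1 = 252, px1_1 = 130, py1_1 = 306, px1_2 = 238, py1_2 = 296, px1_3 = 258, py1_3 = 88, px1_4 = 326, py1_4 = 222, px0_5 = 78, py0_5 = 66, px1_5 = 206, py1_5 = 198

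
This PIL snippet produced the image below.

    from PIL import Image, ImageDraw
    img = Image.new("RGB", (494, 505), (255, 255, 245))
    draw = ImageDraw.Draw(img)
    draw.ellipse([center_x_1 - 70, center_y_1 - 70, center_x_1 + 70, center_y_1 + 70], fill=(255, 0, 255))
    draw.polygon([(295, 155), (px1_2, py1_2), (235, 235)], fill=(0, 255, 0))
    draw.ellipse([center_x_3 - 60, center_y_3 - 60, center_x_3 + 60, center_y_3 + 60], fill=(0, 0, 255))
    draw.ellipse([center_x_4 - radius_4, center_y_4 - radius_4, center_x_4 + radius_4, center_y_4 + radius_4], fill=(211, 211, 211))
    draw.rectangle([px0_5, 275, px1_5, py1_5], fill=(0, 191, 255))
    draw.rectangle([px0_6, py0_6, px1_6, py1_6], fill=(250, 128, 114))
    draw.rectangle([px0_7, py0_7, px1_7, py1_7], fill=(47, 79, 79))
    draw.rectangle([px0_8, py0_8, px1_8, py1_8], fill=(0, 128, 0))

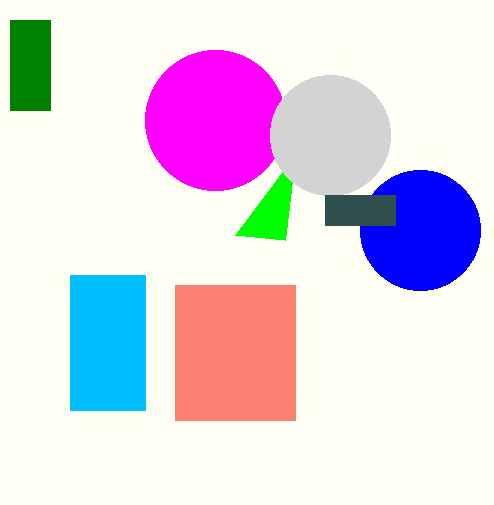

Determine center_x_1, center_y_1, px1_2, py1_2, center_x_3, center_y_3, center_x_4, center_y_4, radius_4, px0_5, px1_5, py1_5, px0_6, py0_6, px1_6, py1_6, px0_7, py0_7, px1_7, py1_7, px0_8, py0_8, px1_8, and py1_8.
center_x_1 = 215
center_y_1 = 120
px1_2 = 285
py1_2 = 240
center_x_3 = 420
center_y_3 = 230
center_x_4 = 330
center_y_4 = 135
radius_4 = 60
px0_5 = 70
px1_5 = 145
py1_5 = 410
px0_6 = 175
py0_6 = 285
px1_6 = 295
py1_6 = 420
px0_7 = 325
py0_7 = 195
px1_7 = 395
py1_7 = 225
px0_8 = 10
py0_8 = 20
px1_8 = 50
py1_8 = 110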